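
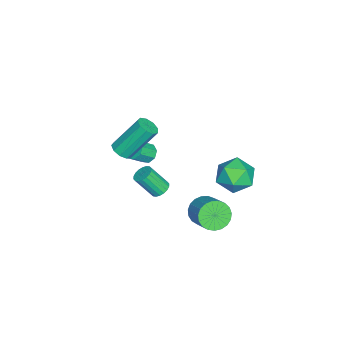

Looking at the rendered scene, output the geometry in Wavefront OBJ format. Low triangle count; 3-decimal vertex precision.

v 1.258 -1.02 0.377
v 1.82 -0.957 0.506
v 1.324 0.163 2.112
v 0.762 0.1 1.983
v 1.702 -0.664 0.266
v 1.206 0.456 1.872
v 1.377 -0.538 0.077
v 0.881 0.582 1.683
v 0.996 -0.637 0.029
v 0.5 0.483 1.635
v 0.737 -0.916 0.144
v 0.241 0.204 1.75
v 0.723 -1.243 0.367
v 0.227 -0.123 1.973
v 0.958 -1.466 0.596
v 0.462 -0.346 2.202
v 1.334 -1.48 0.722
v 0.838 -0.36 2.328
v 1.675 -1.279 0.686
v 1.179 -0.159 2.292
v -0.967 0.194 -4.388
v -0.56 -0.054 -4.62
v -0.406 -0.881 -3.463
v -0.813 -0.634 -3.232
v -0.455 0.124 -4.506
v -0.301 -0.703 -3.35
v -0.452 0.316 -4.369
v -0.298 -0.511 -3.213
v -0.551 0.484 -4.236
v -0.397 -0.343 -3.08
v -0.732 0.594 -4.133
v -0.578 -0.233 -2.977
v -0.96 0.625 -4.08
v -0.806 -0.202 -2.924
v -1.189 0.571 -4.089
v -1.035 -0.257 -2.933
v -1.374 0.441 -4.157
v -1.22 -0.386 -3
v -1.479 0.263 -4.27
v -1.325 -0.564 -3.114
v -1.482 0.071 -4.407
v -1.328 -0.756 -3.251
v -1.383 -0.097 -4.54
v -1.229 -0.924 -3.384
v -1.202 -0.207 -4.643
v -1.048 -1.034 -3.487
v -0.974 -0.238 -4.696
v -0.82 -1.065 -3.54
v -0.745 -0.183 -4.687
v -0.591 -1.011 -3.531
v -2.645 4.37 -3.367
v -1.812 4.156 -2.743
v -2.288 2.984 -4.317
v -1.455 2.77 -3.693
v -2.442 2.664 -3.317
v -2.663 3.521 -2.729
v -1.437 3.619 -4.331
v -1.658 4.476 -3.743
v -1.066 3.693 -3.339
v -1.687 3.102 -2.712
v -2.413 4.038 -4.348
v -3.034 3.447 -3.721
v 2.676 3.176 -1.759
v 3.228 2.989 -2.292
v 4.156 3.676 -1.574
v 3.604 3.864 -1.041
v 3.111 3.271 -2.412
v 4.039 3.959 -1.694
v 2.919 3.538 -2.418
v 3.847 4.225 -1.7
v 2.684 3.742 -2.311
v 3.613 4.429 -1.593
v 2.449 3.848 -2.108
v 3.377 4.535 -1.39
v 2.253 3.838 -1.845
v 3.181 4.525 -1.127
v 2.129 3.713 -1.567
v 3.057 4.401 -0.849
v 2.101 3.496 -1.322
v 3.029 4.184 -0.604
v 2.172 3.224 -1.153
v 3.1 3.911 -0.435
v 2.33 2.943 -1.088
v 3.258 3.63 -0.37
v 2.548 2.703 -1.14
v 3.476 3.39 -0.422
v 2.788 2.544 -1.299
v 3.716 3.232 -0.58
v 3.008 2.495 -1.537
v 3.937 3.182 -0.819
v 3.172 2.564 -1.813
v 4.1 3.251 -1.095
v 3.249 2.738 -2.081
v 4.177 3.426 -1.362
v -3.03 -0.947 -3.792
v -2.712 -1.15 -4.22
v -2.152 -1.716 -3.535
v -2.47 -1.513 -3.108
v -2.549 -0.783 -4.05
v -1.989 -1.349 -3.366
v -2.667 -0.512 -3.73
v -2.107 -1.077 -3.045
v -2.998 -0.496 -3.446
v -2.438 -1.061 -2.761
v -3.348 -0.744 -3.365
v -2.788 -1.31 -2.68
v -3.511 -1.111 -3.534
v -2.951 -1.677 -2.85
v -3.393 -1.383 -3.855
v -2.833 -1.948 -3.17
v -3.062 -1.399 -4.139
v -2.502 -1.964 -3.454
f 2 1 5
f 2 5 3
f 3 5 6
f 3 6 4
f 5 1 7
f 5 7 6
f 6 7 8
f 6 8 4
f 7 1 9
f 7 9 8
f 8 9 10
f 8 10 4
f 9 1 11
f 9 11 10
f 10 11 12
f 10 12 4
f 11 1 13
f 11 13 12
f 12 13 14
f 12 14 4
f 13 1 15
f 13 15 14
f 14 15 16
f 14 16 4
f 15 1 17
f 15 17 16
f 16 17 18
f 16 18 4
f 17 1 19
f 17 19 18
f 18 19 20
f 18 20 4
f 19 1 2
f 19 2 20
f 20 2 3
f 20 3 4
f 22 21 25
f 22 25 23
f 23 25 26
f 23 26 24
f 25 21 27
f 25 27 26
f 26 27 28
f 26 28 24
f 27 21 29
f 27 29 28
f 28 29 30
f 28 30 24
f 29 21 31
f 29 31 30
f 30 31 32
f 30 32 24
f 31 21 33
f 31 33 32
f 32 33 34
f 32 34 24
f 33 21 35
f 33 35 34
f 34 35 36
f 34 36 24
f 35 21 37
f 35 37 36
f 36 37 38
f 36 38 24
f 37 21 39
f 37 39 38
f 38 39 40
f 38 40 24
f 39 21 41
f 39 41 40
f 40 41 42
f 40 42 24
f 41 21 43
f 41 43 42
f 42 43 44
f 42 44 24
f 43 21 45
f 43 45 44
f 44 45 46
f 44 46 24
f 45 21 47
f 45 47 46
f 46 47 48
f 46 48 24
f 47 21 49
f 47 49 48
f 48 49 50
f 48 50 24
f 49 21 22
f 49 22 50
f 50 22 23
f 50 23 24
f 51 62 56
f 51 56 52
f 51 52 58
f 51 58 61
f 51 61 62
f 52 56 60
f 56 62 55
f 62 61 53
f 61 58 57
f 58 52 59
f 54 60 55
f 54 55 53
f 54 53 57
f 54 57 59
f 54 59 60
f 55 60 56
f 53 55 62
f 57 53 61
f 59 57 58
f 60 59 52
f 64 63 67
f 64 67 65
f 65 67 68
f 65 68 66
f 67 63 69
f 67 69 68
f 68 69 70
f 68 70 66
f 69 63 71
f 69 71 70
f 70 71 72
f 70 72 66
f 71 63 73
f 71 73 72
f 72 73 74
f 72 74 66
f 73 63 75
f 73 75 74
f 74 75 76
f 74 76 66
f 75 63 77
f 75 77 76
f 76 77 78
f 76 78 66
f 77 63 79
f 77 79 78
f 78 79 80
f 78 80 66
f 79 63 81
f 79 81 80
f 80 81 82
f 80 82 66
f 81 63 83
f 81 83 82
f 82 83 84
f 82 84 66
f 83 63 85
f 83 85 84
f 84 85 86
f 84 86 66
f 85 63 87
f 85 87 86
f 86 87 88
f 86 88 66
f 87 63 89
f 87 89 88
f 88 89 90
f 88 90 66
f 89 63 91
f 89 91 90
f 90 91 92
f 90 92 66
f 91 63 93
f 91 93 92
f 92 93 94
f 92 94 66
f 93 63 64
f 93 64 94
f 94 64 65
f 94 65 66
f 96 95 99
f 96 99 97
f 97 99 100
f 97 100 98
f 99 95 101
f 99 101 100
f 100 101 102
f 100 102 98
f 101 95 103
f 101 103 102
f 102 103 104
f 102 104 98
f 103 95 105
f 103 105 104
f 104 105 106
f 104 106 98
f 105 95 107
f 105 107 106
f 106 107 108
f 106 108 98
f 107 95 109
f 107 109 108
f 108 109 110
f 108 110 98
f 109 95 111
f 109 111 110
f 110 111 112
f 110 112 98
f 111 95 96
f 111 96 112
f 112 96 97
f 112 97 98



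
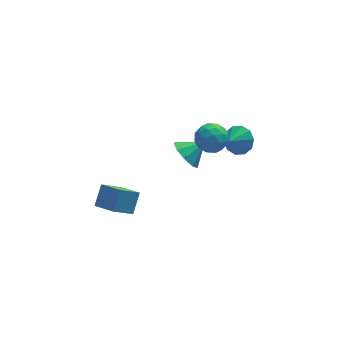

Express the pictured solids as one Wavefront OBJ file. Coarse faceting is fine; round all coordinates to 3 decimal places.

v 1.558 -1.233 2.715
v 2.472 -1.055 2.496
v 1.968 -2.605 3.304
v 2.882 -2.427 3.085
v 2.448 -1.925 3.776
v 2.195 -1.078 3.411
v 2.245 -2.582 2.389
v 1.992 -1.735 2.024
v 2.897 -1.889 2.294
v 3.023 -1.482 3.151
v 1.417 -2.178 2.649
v 1.543 -1.771 3.506
v 1.979 -1.024 2.553
v 2.461 -2.636 3.247
v 2.206 -2.342 3.652
v 2.743 -2.237 3.524
v 1.817 -1.037 3.092
v 2.354 -0.932 2.963
v 2.34 -1.444 3.715
v 2.086 -2.728 2.837
v 2.623 -2.623 2.708
v 1.697 -1.423 2.276
v 2.234 -1.318 2.148
v 2.1 -2.216 2.085
v 2.766 -1.409 2.306
v 3.007 -2.215 2.653
v 2.632 -2.307 2.243
v 2.483 -1.808 2.029
v 2.84 -1.17 2.81
v 3.081 -1.976 3.157
v 2.826 -1.682 3.562
v 2.677 -1.183 3.348
v 3.089 -1.66 2.692
v 1.359 -1.684 2.643
v 1.6 -2.49 2.99
v 1.763 -2.477 2.452
v 1.614 -1.978 2.238
v 1.433 -1.445 3.147
v 1.674 -2.251 3.494
v 1.957 -1.852 3.771
v 1.808 -1.353 3.557
v 1.351 -2 3.108
v 1.495 0.647 -1.054
v 2.074 0.503 -1.881
v 2.565 0.773 -0.326
v 1.938 1.183 -1.8
v 1.595 1.611 -1.369
v 1.205 1.589 -0.791
v 0.951 1.125 -0.336
v 0.951 0.438 -0.216
v 1.206 -0.152 -0.489
v 1.596 -0.368 -1.025
v 1.939 -0.109 -1.575
v -2.442 0.694 -5.052
v -3.616 0.27 -3.988
v -1.882 1.501 -4.112
v -3.056 1.078 -3.048
v -1.664 -0.358 -4.612
v -2.838 -0.781 -3.548
v -1.104 0.45 -3.672
v -2.278 0.026 -2.608
v 4.233 0.056 0.189
v 4.933 -0.4 0.572
v 3.547 -0.456 0.831
v 4.853 0.079 0.868
v 4.535 0.549 0.904
v 4.102 0.831 0.667
v 3.719 0.817 0.247
v 3.532 0.512 -0.195
v 3.612 0.033 -0.491
v 3.93 -0.437 -0.527
v 4.363 -0.719 -0.29
v 4.746 -0.705 0.13
f 1 38 17
f 38 12 41
f 17 41 6
f 38 41 17
f 1 17 13
f 17 6 18
f 13 18 2
f 17 18 13
f 1 13 22
f 13 2 23
f 22 23 8
f 13 23 22
f 1 22 34
f 22 8 37
f 34 37 11
f 22 37 34
f 1 34 38
f 34 11 42
f 38 42 12
f 34 42 38
f 2 18 29
f 18 6 32
f 29 32 10
f 18 32 29
f 6 41 19
f 41 12 40
f 19 40 5
f 41 40 19
f 12 42 39
f 42 11 35
f 39 35 3
f 42 35 39
f 11 37 36
f 37 8 24
f 36 24 7
f 37 24 36
f 8 23 28
f 23 2 25
f 28 25 9
f 23 25 28
f 4 30 16
f 30 10 31
f 16 31 5
f 30 31 16
f 4 16 14
f 16 5 15
f 14 15 3
f 16 15 14
f 4 14 21
f 14 3 20
f 21 20 7
f 14 20 21
f 4 21 26
f 21 7 27
f 26 27 9
f 21 27 26
f 4 26 30
f 26 9 33
f 30 33 10
f 26 33 30
f 5 31 19
f 31 10 32
f 19 32 6
f 31 32 19
f 3 15 39
f 15 5 40
f 39 40 12
f 15 40 39
f 7 20 36
f 20 3 35
f 36 35 11
f 20 35 36
f 9 27 28
f 27 7 24
f 28 24 8
f 27 24 28
f 10 33 29
f 33 9 25
f 29 25 2
f 33 25 29
f 44 43 46
f 44 46 45
f 46 43 47
f 46 47 45
f 47 43 48
f 47 48 45
f 48 43 49
f 48 49 45
f 49 43 50
f 49 50 45
f 50 43 51
f 50 51 45
f 51 43 52
f 51 52 45
f 52 43 53
f 52 53 45
f 53 43 44
f 53 44 45
f 55 57 54
f 58 55 54
f 54 57 56
f 56 58 54
f 55 61 57
f 59 55 58
f 59 61 55
f 57 61 56
f 60 58 56
f 56 61 60
f 60 59 58
f 61 59 60
f 63 62 65
f 63 65 64
f 65 62 66
f 65 66 64
f 66 62 67
f 66 67 64
f 67 62 68
f 67 68 64
f 68 62 69
f 68 69 64
f 69 62 70
f 69 70 64
f 70 62 71
f 70 71 64
f 71 62 72
f 71 72 64
f 72 62 73
f 72 73 64
f 73 62 63
f 73 63 64



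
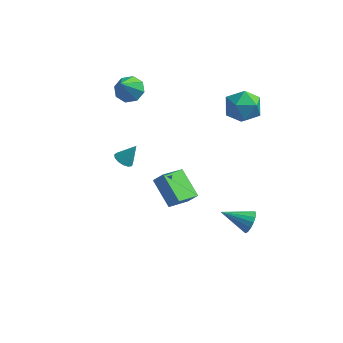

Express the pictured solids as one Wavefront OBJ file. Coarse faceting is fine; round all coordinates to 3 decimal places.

v -3.253 1.497 -2.787
v -2.711 1.321 -3.03
v -2.647 1.943 -1.753
v -2.766 1.649 -3.139
v -2.976 1.928 -3.136
v -3.274 2.07 -3.023
v -3.565 2.031 -2.835
v -3.758 1.822 -2.631
v -3.79 1.509 -2.478
v -3.652 1.193 -2.423
v -3.388 0.974 -2.483
v -3.08 0.92 -2.64
v -2.828 1.05 -2.844
v 2.736 3.8 2.95
v 3.347 3.553 2.012
v 2.913 2.047 3.528
v 3.524 1.8 2.59
v 3.964 2.485 3.397
v 3.855 3.568 3.039
v 2.405 2.032 2.501
v 2.296 3.115 2.143
v 3.143 2.46 1.735
v 4.106 2.74 2.288
v 2.154 2.86 3.252
v 3.117 3.14 3.805
v 1.351 -4.909 1.101
v 0.191 -3.876 1.991
v 1.985 -3.624 0.435
v 0.825 -2.591 1.325
v 1.875 -4.849 1.715
v 0.715 -3.816 2.605
v 2.509 -3.564 1.049
v 1.349 -2.531 1.939
v 4.571 -0.567 -3.963
v 4.87 -0.971 -3.433
v 2.989 -0.813 -3.257
v 4.877 -0.646 -3.304
v 4.814 -0.303 -3.327
v 4.695 -0.021 -3.495
v 4.548 0.136 -3.77
v 4.406 0.132 -4.089
v 4.303 -0.032 -4.38
v 4.26 -0.319 -4.574
v 4.289 -0.663 -4.629
v 4.383 -0.985 -4.531
v 4.52 -1.211 -4.303
v 4.668 -1.29 -3.997
v 4.795 -1.203 -3.683
v -3.189 2.539 2.699
v -2.578 2.023 2.358
v -3.291 1.401 4.241
v -2.32 2.508 2.733
v -2.571 3.012 3.089
v -3.184 3.239 3.216
v -3.8 3.056 3.04
v -4.058 2.571 2.664
v -3.806 2.067 2.309
v -3.194 1.84 2.182
f 2 1 4
f 2 4 3
f 4 1 5
f 4 5 3
f 5 1 6
f 5 6 3
f 6 1 7
f 6 7 3
f 7 1 8
f 7 8 3
f 8 1 9
f 8 9 3
f 9 1 10
f 9 10 3
f 10 1 11
f 10 11 3
f 11 1 12
f 11 12 3
f 12 1 13
f 12 13 3
f 13 1 2
f 13 2 3
f 14 25 19
f 14 19 15
f 14 15 21
f 14 21 24
f 14 24 25
f 15 19 23
f 19 25 18
f 25 24 16
f 24 21 20
f 21 15 22
f 17 23 18
f 17 18 16
f 17 16 20
f 17 20 22
f 17 22 23
f 18 23 19
f 16 18 25
f 20 16 24
f 22 20 21
f 23 22 15
f 27 29 26
f 30 27 26
f 26 29 28
f 28 30 26
f 27 33 29
f 31 27 30
f 31 33 27
f 29 33 28
f 32 30 28
f 28 33 32
f 32 31 30
f 33 31 32
f 35 34 37
f 35 37 36
f 37 34 38
f 37 38 36
f 38 34 39
f 38 39 36
f 39 34 40
f 39 40 36
f 40 34 41
f 40 41 36
f 41 34 42
f 41 42 36
f 42 34 43
f 42 43 36
f 43 34 44
f 43 44 36
f 44 34 45
f 44 45 36
f 45 34 46
f 45 46 36
f 46 34 47
f 46 47 36
f 47 34 48
f 47 48 36
f 48 34 35
f 48 35 36
f 50 49 52
f 50 52 51
f 52 49 53
f 52 53 51
f 53 49 54
f 53 54 51
f 54 49 55
f 54 55 51
f 55 49 56
f 55 56 51
f 56 49 57
f 56 57 51
f 57 49 58
f 57 58 51
f 58 49 50
f 58 50 51



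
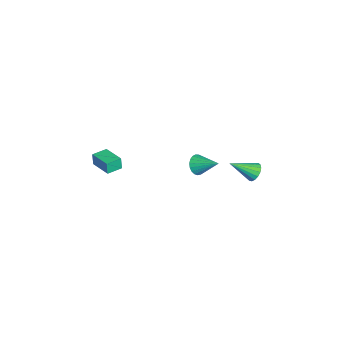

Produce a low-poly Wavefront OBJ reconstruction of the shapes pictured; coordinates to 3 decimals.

v 0.761 -4.61 2.792
v 0.675 -4.651 3.597
v 0.188 -3.803 2.772
v 0.102 -3.844 3.576
v 1.958 -3.756 2.964
v 1.872 -3.797 3.768
v 1.385 -2.949 2.943
v 1.299 -2.99 3.748
v 0.802 1.416 2.662
v 1.123 0.94 3.096
v 1.538 2.604 3.418
v 1.319 0.961 2.871
v 1.426 1.061 2.61
v 1.425 1.223 2.358
v 1.316 1.417 2.158
v 1.119 1.612 2.045
v 0.866 1.772 2.039
v 0.602 1.871 2.141
v 0.373 1.891 2.332
v 0.218 1.829 2.581
v 0.164 1.696 2.843
v 0.22 1.514 3.074
v 0.377 1.315 3.234
v 0.607 1.133 3.295
v 0.871 1.001 3.246
v 2.411 4.621 3.377
v 2.948 4.448 3.035
v 2.549 3.179 4.323
v 3.063 4.617 3.275
v 3.029 4.787 3.539
v 2.853 4.919 3.766
v 2.576 4.982 3.904
v 2.261 4.963 3.921
v 1.981 4.866 3.814
v 1.799 4.712 3.606
v 1.757 4.538 3.346
v 1.865 4.383 3.093
v 2.098 4.282 2.905
v 2.403 4.259 2.826
v 2.709 4.319 2.872
f 2 4 1
f 5 2 1
f 1 4 3
f 3 5 1
f 2 8 4
f 6 2 5
f 6 8 2
f 4 8 3
f 7 5 3
f 3 8 7
f 7 6 5
f 8 6 7
f 10 9 12
f 10 12 11
f 12 9 13
f 12 13 11
f 13 9 14
f 13 14 11
f 14 9 15
f 14 15 11
f 15 9 16
f 15 16 11
f 16 9 17
f 16 17 11
f 17 9 18
f 17 18 11
f 18 9 19
f 18 19 11
f 19 9 20
f 19 20 11
f 20 9 21
f 20 21 11
f 21 9 22
f 21 22 11
f 22 9 23
f 22 23 11
f 23 9 24
f 23 24 11
f 24 9 25
f 24 25 11
f 25 9 10
f 25 10 11
f 27 26 29
f 27 29 28
f 29 26 30
f 29 30 28
f 30 26 31
f 30 31 28
f 31 26 32
f 31 32 28
f 32 26 33
f 32 33 28
f 33 26 34
f 33 34 28
f 34 26 35
f 34 35 28
f 35 26 36
f 35 36 28
f 36 26 37
f 36 37 28
f 37 26 38
f 37 38 28
f 38 26 39
f 38 39 28
f 39 26 40
f 39 40 28
f 40 26 27
f 40 27 28



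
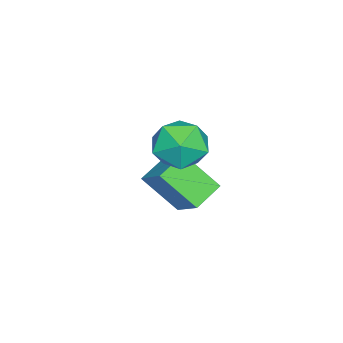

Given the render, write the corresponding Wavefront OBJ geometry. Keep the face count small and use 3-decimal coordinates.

v -1.354 2.855 -3.886
v -1.338 1.566 -2.616
v -2.404 3.298 -3.425
v -2.389 2.009 -2.154
v -0.511 3.831 -2.906
v -0.496 2.542 -1.635
v -1.562 4.274 -2.444
v -1.546 2.985 -1.174
v 0.096 4.053 -0.198
v 0.477 4.541 0.691
v 0.083 2.519 0.649
v 0.464 3.007 1.538
v -0.544 3.21 1.198
v -0.536 4.158 0.675
v 1.096 2.902 0.665
v 1.104 3.85 0.142
v 1.095 3.829 1.225
v 0.081 4.02 1.554
v 0.479 3.04 -0.214
v -0.535 3.231 0.115
f 2 4 1
f 5 2 1
f 1 4 3
f 3 5 1
f 2 8 4
f 6 2 5
f 6 8 2
f 4 8 3
f 7 5 3
f 3 8 7
f 7 6 5
f 8 6 7
f 9 20 14
f 9 14 10
f 9 10 16
f 9 16 19
f 9 19 20
f 10 14 18
f 14 20 13
f 20 19 11
f 19 16 15
f 16 10 17
f 12 18 13
f 12 13 11
f 12 11 15
f 12 15 17
f 12 17 18
f 13 18 14
f 11 13 20
f 15 11 19
f 17 15 16
f 18 17 10



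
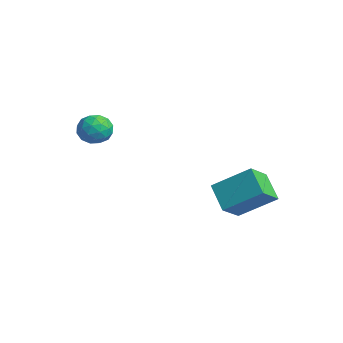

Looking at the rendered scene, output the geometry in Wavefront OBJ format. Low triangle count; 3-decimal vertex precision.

v 2.522 3.708 -3.882
v 3.363 5.093 -2.797
v 3.656 3.751 -4.816
v 4.497 5.136 -3.732
v 3.163 2.744 -3.148
v 4.004 4.129 -2.064
v 4.297 2.787 -4.083
v 5.138 4.172 -2.998
v -0.981 -0.196 -0.452
v -0.331 -0.713 -0.465
v -1.549 -0.887 -1.455
v -0.899 -1.404 -1.468
v -1.423 -1.41 -0.823
v -1.071 -0.984 -0.203
v -0.809 -0.616 -1.717
v -0.457 -0.19 -1.097
v -0.224 -0.973 -1.246
v -0.604 -1.464 -0.694
v -1.276 -0.136 -1.226
v -1.656 -0.627 -0.674
v -0.606 -0.394 -0.37
v -1.274 -1.206 -1.55
v -1.582 -1.21 -1.171
v -1.2 -1.513 -1.178
v -1.041 -0.553 -0.216
v -0.659 -0.857 -0.224
v -1.301 -1.267 -0.435
v -1.221 -0.743 -1.696
v -0.839 -1.047 -1.704
v -0.68 -0.087 -0.742
v -0.298 -0.39 -0.749
v -0.579 -0.333 -1.485
v -0.161 -0.851 -0.837
v -0.495 -1.257 -1.427
v -0.442 -0.794 -1.573
v -0.236 -0.543 -1.209
v -0.384 -1.139 -0.512
v -0.719 -1.545 -1.102
v -1.026 -1.549 -0.723
v -0.82 -1.298 -0.359
v -0.322 -1.292 -0.972
v -1.161 -0.055 -0.818
v -1.496 -0.461 -1.408
v -1.06 -0.302 -1.561
v -0.854 -0.051 -1.197
v -1.385 -0.343 -0.493
v -1.719 -0.749 -1.083
v -1.644 -1.057 -0.711
v -1.438 -0.806 -0.347
v -1.558 -0.308 -0.948
f 2 4 1
f 5 2 1
f 1 4 3
f 3 5 1
f 2 8 4
f 6 2 5
f 6 8 2
f 4 8 3
f 7 5 3
f 3 8 7
f 7 6 5
f 8 6 7
f 9 46 25
f 46 20 49
f 25 49 14
f 46 49 25
f 9 25 21
f 25 14 26
f 21 26 10
f 25 26 21
f 9 21 30
f 21 10 31
f 30 31 16
f 21 31 30
f 9 30 42
f 30 16 45
f 42 45 19
f 30 45 42
f 9 42 46
f 42 19 50
f 46 50 20
f 42 50 46
f 10 26 37
f 26 14 40
f 37 40 18
f 26 40 37
f 14 49 27
f 49 20 48
f 27 48 13
f 49 48 27
f 20 50 47
f 50 19 43
f 47 43 11
f 50 43 47
f 19 45 44
f 45 16 32
f 44 32 15
f 45 32 44
f 16 31 36
f 31 10 33
f 36 33 17
f 31 33 36
f 12 38 24
f 38 18 39
f 24 39 13
f 38 39 24
f 12 24 22
f 24 13 23
f 22 23 11
f 24 23 22
f 12 22 29
f 22 11 28
f 29 28 15
f 22 28 29
f 12 29 34
f 29 15 35
f 34 35 17
f 29 35 34
f 12 34 38
f 34 17 41
f 38 41 18
f 34 41 38
f 13 39 27
f 39 18 40
f 27 40 14
f 39 40 27
f 11 23 47
f 23 13 48
f 47 48 20
f 23 48 47
f 15 28 44
f 28 11 43
f 44 43 19
f 28 43 44
f 17 35 36
f 35 15 32
f 36 32 16
f 35 32 36
f 18 41 37
f 41 17 33
f 37 33 10
f 41 33 37



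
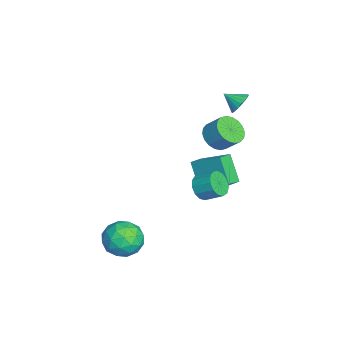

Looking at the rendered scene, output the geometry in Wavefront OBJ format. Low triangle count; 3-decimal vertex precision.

v 2.406 -1.657 -4.847
v 2.968 -0.873 -4.1
v 2.692 -3.107 -3.54
v 3.254 -2.323 -2.793
v 2.054 -2.225 -2.99
v 1.877 -1.328 -3.798
v 3.783 -2.652 -3.842
v 3.606 -1.755 -4.65
v 3.818 -1.488 -3.479
v 2.75 -1.224 -2.952
v 2.91 -2.756 -4.688
v 1.842 -2.492 -4.161
v 2.662 -1.137 -4.588
v 2.998 -2.843 -3.052
v 2.293 -2.785 -3.168
v 2.623 -2.324 -2.729
v 2.021 -1.405 -4.411
v 2.351 -0.944 -3.972
v 1.814 -1.739 -3.319
v 3.309 -3.036 -3.668
v 3.639 -2.575 -3.229
v 3.037 -1.656 -4.911
v 3.367 -1.195 -4.472
v 3.846 -2.241 -4.321
v 3.492 -1.038 -3.784
v 3.66 -1.891 -3.016
v 3.971 -2.084 -3.633
v 3.867 -1.557 -4.107
v 2.864 -0.883 -3.475
v 3.032 -1.736 -2.706
v 2.327 -1.678 -2.822
v 2.223 -1.151 -3.297
v 3.364 -1.245 -3.11
v 2.628 -2.244 -4.934
v 2.796 -3.097 -4.165
v 3.437 -2.829 -4.343
v 3.333 -2.302 -4.818
v 2 -2.089 -4.624
v 2.168 -2.942 -3.856
v 1.793 -2.423 -3.533
v 1.689 -1.896 -4.007
v 2.296 -2.735 -4.53
v -1.112 2.905 1.559
v -0.382 3.155 1.004
v 0.041 3.925 1.906
v -0.688 3.675 2.461
v -0.679 3.437 0.901
v -0.256 4.208 1.804
v -1.062 3.615 0.929
v -0.639 4.385 1.832
v -1.455 3.651 1.082
v -1.032 4.422 1.985
v -1.779 3.54 1.329
v -1.356 4.311 2.232
v -1.972 3.303 1.622
v -1.549 4.074 2.524
v -1.994 2.987 1.902
v -1.571 3.758 2.804
v -1.841 2.655 2.114
v -1.418 3.425 3.016
v -1.544 2.372 2.216
v -1.121 3.143 3.119
v -1.161 2.195 2.188
v -0.738 2.965 3.091
v -0.768 2.158 2.035
v -0.345 2.929 2.938
v -0.444 2.269 1.788
v -0.021 3.04 2.691
v -0.251 2.506 1.496
v 0.172 3.277 2.398
v -0.229 2.822 1.216
v 0.194 3.593 2.118
v -2.514 4.191 3.233
v -2.072 4.425 3.805
v -2.806 3.289 3.827
v -2.348 4.561 3.876
v -2.653 4.633 3.835
v -2.934 4.629 3.691
v -3.142 4.549 3.467
v -3.242 4.408 3.202
v -3.215 4.228 2.943
v -3.068 4.043 2.734
v -2.824 3.883 2.611
v -2.527 3.777 2.596
v -2.228 3.742 2.691
v -1.978 3.785 2.879
v -1.82 3.898 3.129
v -1.783 4.062 3.396
v -1.872 4.249 3.636
v -0.699 2.124 -2.352
v 0.078 1.788 -2.277
v 0.436 2.76 -1.633
v -0.341 3.096 -1.708
v 0.083 2.051 -2.677
v 0.441 3.023 -2.033
v -0.161 2.338 -2.974
v 0.198 3.31 -2.33
v -0.575 2.556 -3.073
v -0.217 3.528 -2.429
v -1.029 2.638 -2.944
v -0.671 3.61 -2.299
v -1.378 2.556 -2.626
v -1.02 3.528 -1.982
v -1.512 2.337 -2.222
v -1.153 3.309 -1.577
v -1.387 2.05 -1.859
v -1.029 3.022 -1.214
v -1.044 1.787 -1.652
v -0.686 2.759 -1.008
v -0.592 1.631 -1.668
v -0.234 2.603 -1.024
v -0.173 1.631 -1.901
v 0.185 2.603 -1.257
v -5.047 2.085 -3.27
v -4.235 1.515 -2.958
v -4.281 3.726 -2.267
v -3.468 3.156 -1.956
v -4.072 2.604 -4.864
v -3.259 2.034 -4.553
v -3.305 4.245 -3.862
v -2.493 3.675 -3.55
f 1 38 17
f 38 12 41
f 17 41 6
f 38 41 17
f 1 17 13
f 17 6 18
f 13 18 2
f 17 18 13
f 1 13 22
f 13 2 23
f 22 23 8
f 13 23 22
f 1 22 34
f 22 8 37
f 34 37 11
f 22 37 34
f 1 34 38
f 34 11 42
f 38 42 12
f 34 42 38
f 2 18 29
f 18 6 32
f 29 32 10
f 18 32 29
f 6 41 19
f 41 12 40
f 19 40 5
f 41 40 19
f 12 42 39
f 42 11 35
f 39 35 3
f 42 35 39
f 11 37 36
f 37 8 24
f 36 24 7
f 37 24 36
f 8 23 28
f 23 2 25
f 28 25 9
f 23 25 28
f 4 30 16
f 30 10 31
f 16 31 5
f 30 31 16
f 4 16 14
f 16 5 15
f 14 15 3
f 16 15 14
f 4 14 21
f 14 3 20
f 21 20 7
f 14 20 21
f 4 21 26
f 21 7 27
f 26 27 9
f 21 27 26
f 4 26 30
f 26 9 33
f 30 33 10
f 26 33 30
f 5 31 19
f 31 10 32
f 19 32 6
f 31 32 19
f 3 15 39
f 15 5 40
f 39 40 12
f 15 40 39
f 7 20 36
f 20 3 35
f 36 35 11
f 20 35 36
f 9 27 28
f 27 7 24
f 28 24 8
f 27 24 28
f 10 33 29
f 33 9 25
f 29 25 2
f 33 25 29
f 44 43 47
f 44 47 45
f 45 47 48
f 45 48 46
f 47 43 49
f 47 49 48
f 48 49 50
f 48 50 46
f 49 43 51
f 49 51 50
f 50 51 52
f 50 52 46
f 51 43 53
f 51 53 52
f 52 53 54
f 52 54 46
f 53 43 55
f 53 55 54
f 54 55 56
f 54 56 46
f 55 43 57
f 55 57 56
f 56 57 58
f 56 58 46
f 57 43 59
f 57 59 58
f 58 59 60
f 58 60 46
f 59 43 61
f 59 61 60
f 60 61 62
f 60 62 46
f 61 43 63
f 61 63 62
f 62 63 64
f 62 64 46
f 63 43 65
f 63 65 64
f 64 65 66
f 64 66 46
f 65 43 67
f 65 67 66
f 66 67 68
f 66 68 46
f 67 43 69
f 67 69 68
f 68 69 70
f 68 70 46
f 69 43 71
f 69 71 70
f 70 71 72
f 70 72 46
f 71 43 44
f 71 44 72
f 72 44 45
f 72 45 46
f 74 73 76
f 74 76 75
f 76 73 77
f 76 77 75
f 77 73 78
f 77 78 75
f 78 73 79
f 78 79 75
f 79 73 80
f 79 80 75
f 80 73 81
f 80 81 75
f 81 73 82
f 81 82 75
f 82 73 83
f 82 83 75
f 83 73 84
f 83 84 75
f 84 73 85
f 84 85 75
f 85 73 86
f 85 86 75
f 86 73 87
f 86 87 75
f 87 73 88
f 87 88 75
f 88 73 89
f 88 89 75
f 89 73 74
f 89 74 75
f 91 90 94
f 91 94 92
f 92 94 95
f 92 95 93
f 94 90 96
f 94 96 95
f 95 96 97
f 95 97 93
f 96 90 98
f 96 98 97
f 97 98 99
f 97 99 93
f 98 90 100
f 98 100 99
f 99 100 101
f 99 101 93
f 100 90 102
f 100 102 101
f 101 102 103
f 101 103 93
f 102 90 104
f 102 104 103
f 103 104 105
f 103 105 93
f 104 90 106
f 104 106 105
f 105 106 107
f 105 107 93
f 106 90 108
f 106 108 107
f 107 108 109
f 107 109 93
f 108 90 110
f 108 110 109
f 109 110 111
f 109 111 93
f 110 90 112
f 110 112 111
f 111 112 113
f 111 113 93
f 112 90 91
f 112 91 113
f 113 91 92
f 113 92 93
f 115 117 114
f 118 115 114
f 114 117 116
f 116 118 114
f 115 121 117
f 119 115 118
f 119 121 115
f 117 121 116
f 120 118 116
f 116 121 120
f 120 119 118
f 121 119 120



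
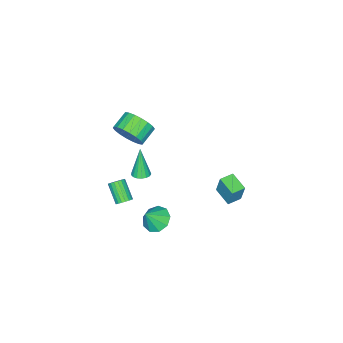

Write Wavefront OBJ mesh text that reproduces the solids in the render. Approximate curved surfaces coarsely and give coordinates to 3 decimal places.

v 2.322 0.292 -0.006
v 2.896 0.415 0.119
v 1.958 -0.032 1.986
v 2.765 0.67 0.137
v 2.533 0.839 0.122
v 2.253 0.882 0.077
v 1.988 0.79 0.014
v 1.8 0.583 -0.054
v 1.732 0.31 -0.111
v 1.799 0.033 -0.143
v 1.985 -0.185 -0.145
v 2.249 -0.294 -0.114
v 2.53 -0.269 -0.059
v 2.763 -0.115 0.009
v 2.895 0.132 0.073
v 3.221 -0.32 -2.444
v 3.455 -0.037 -2.048
v 2.934 -1.017 -1.04
v 2.699 -1.3 -1.436
v 3.237 0.063 -2.064
v 2.716 -0.917 -1.055
v 3.016 0.087 -2.155
v 2.495 -0.893 -1.146
v 2.835 0.031 -2.303
v 2.314 -0.95 -1.294
v 2.731 -0.095 -2.479
v 2.21 -1.075 -1.47
v 2.723 -0.265 -2.648
v 2.202 -1.246 -1.64
v 2.815 -0.447 -2.777
v 2.294 -1.427 -1.769
v 2.986 -0.603 -2.84
v 2.465 -1.583 -1.832
v 3.204 -0.703 -2.825
v 2.683 -1.683 -1.816
v 3.425 -0.727 -2.734
v 2.904 -1.707 -1.725
v 3.606 -0.67 -2.586
v 3.085 -1.651 -1.577
v 3.71 -0.545 -2.41
v 3.189 -1.525 -1.401
v 3.718 -0.374 -2.24
v 3.197 -1.355 -1.232
v 3.626 -0.193 -2.111
v 3.105 -1.173 -1.103
v -2.495 3.368 -3.281
v -2.342 3.745 -1.816
v -2.047 4.569 -3.637
v -1.894 4.946 -2.172
v -1.606 3.034 -3.288
v -1.453 3.411 -1.823
v -1.158 4.235 -3.644
v -1.005 4.612 -2.179
v 2.008 1.154 -4.389
v 2.626 1.834 -4.7
v 2.812 0.926 -3.291
v 2.167 2.108 -4.307
v 1.633 1.935 -3.953
v 1.275 1.397 -3.802
v 1.26 0.745 -3.927
v 1.595 0.285 -4.268
v 2.123 0.232 -4.665
v 2.598 0.61 -4.934
v 2.797 1.243 -4.947
v 2.59 -0.428 3.583
v 2.999 -0.893 4.456
v 1.879 -0.877 4.989
v 1.47 -0.412 4.117
v 3.05 -0.428 4.55
v 1.93 -0.412 5.083
v 3.01 0.036 4.451
v 1.89 0.052 4.984
v 2.886 0.408 4.181
v 1.767 0.424 4.714
v 2.704 0.615 3.793
v 1.585 0.631 4.326
v 2.5 0.615 3.363
v 1.38 0.631 3.896
v 2.313 0.409 2.977
v 1.193 0.425 3.51
v 2.181 0.037 2.711
v 1.061 0.053 3.244
v 2.13 -0.428 2.617
v 1.01 -0.412 3.15
v 2.17 -0.892 2.716
v 1.05 -0.876 3.249
v 2.293 -1.264 2.986
v 1.174 -1.248 3.519
v 2.475 -1.471 3.374
v 1.356 -1.455 3.907
v 2.68 -1.471 3.804
v 1.56 -1.455 4.337
v 2.867 -1.265 4.19
v 1.747 -1.249 4.723
f 2 1 4
f 2 4 3
f 4 1 5
f 4 5 3
f 5 1 6
f 5 6 3
f 6 1 7
f 6 7 3
f 7 1 8
f 7 8 3
f 8 1 9
f 8 9 3
f 9 1 10
f 9 10 3
f 10 1 11
f 10 11 3
f 11 1 12
f 11 12 3
f 12 1 13
f 12 13 3
f 13 1 14
f 13 14 3
f 14 1 15
f 14 15 3
f 15 1 2
f 15 2 3
f 17 16 20
f 17 20 18
f 18 20 21
f 18 21 19
f 20 16 22
f 20 22 21
f 21 22 23
f 21 23 19
f 22 16 24
f 22 24 23
f 23 24 25
f 23 25 19
f 24 16 26
f 24 26 25
f 25 26 27
f 25 27 19
f 26 16 28
f 26 28 27
f 27 28 29
f 27 29 19
f 28 16 30
f 28 30 29
f 29 30 31
f 29 31 19
f 30 16 32
f 30 32 31
f 31 32 33
f 31 33 19
f 32 16 34
f 32 34 33
f 33 34 35
f 33 35 19
f 34 16 36
f 34 36 35
f 35 36 37
f 35 37 19
f 36 16 38
f 36 38 37
f 37 38 39
f 37 39 19
f 38 16 40
f 38 40 39
f 39 40 41
f 39 41 19
f 40 16 42
f 40 42 41
f 41 42 43
f 41 43 19
f 42 16 44
f 42 44 43
f 43 44 45
f 43 45 19
f 44 16 17
f 44 17 45
f 45 17 18
f 45 18 19
f 47 49 46
f 50 47 46
f 46 49 48
f 48 50 46
f 47 53 49
f 51 47 50
f 51 53 47
f 49 53 48
f 52 50 48
f 48 53 52
f 52 51 50
f 53 51 52
f 55 54 57
f 55 57 56
f 57 54 58
f 57 58 56
f 58 54 59
f 58 59 56
f 59 54 60
f 59 60 56
f 60 54 61
f 60 61 56
f 61 54 62
f 61 62 56
f 62 54 63
f 62 63 56
f 63 54 64
f 63 64 56
f 64 54 55
f 64 55 56
f 66 65 69
f 66 69 67
f 67 69 70
f 67 70 68
f 69 65 71
f 69 71 70
f 70 71 72
f 70 72 68
f 71 65 73
f 71 73 72
f 72 73 74
f 72 74 68
f 73 65 75
f 73 75 74
f 74 75 76
f 74 76 68
f 75 65 77
f 75 77 76
f 76 77 78
f 76 78 68
f 77 65 79
f 77 79 78
f 78 79 80
f 78 80 68
f 79 65 81
f 79 81 80
f 80 81 82
f 80 82 68
f 81 65 83
f 81 83 82
f 82 83 84
f 82 84 68
f 83 65 85
f 83 85 84
f 84 85 86
f 84 86 68
f 85 65 87
f 85 87 86
f 86 87 88
f 86 88 68
f 87 65 89
f 87 89 88
f 88 89 90
f 88 90 68
f 89 65 91
f 89 91 90
f 90 91 92
f 90 92 68
f 91 65 93
f 91 93 92
f 92 93 94
f 92 94 68
f 93 65 66
f 93 66 94
f 94 66 67
f 94 67 68



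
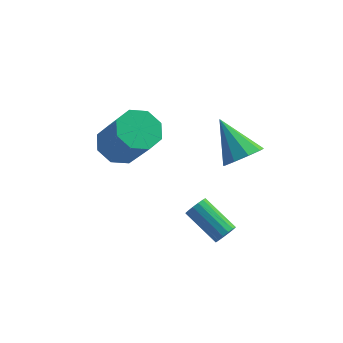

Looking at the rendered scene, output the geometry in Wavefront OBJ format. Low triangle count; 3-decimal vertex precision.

v 3.511 -0.844 -0.398
v 4.261 -0.432 -0.121
v 2.449 0.204 0.918
v 4.005 -0.115 -0.581
v 3.517 -0.138 -0.956
v 3.026 -0.492 -1.07
v 2.762 -1.011 -0.869
v 2.849 -1.452 -0.448
v 3.245 -1.608 -0.004
v 3.766 -1.407 0.256
v 4.167 -0.943 0.21
v 3.201 -3.788 -2.479
v 3.475 -3.817 -2.038
v 2.214 -3.002 -1.2
v 1.939 -2.972 -1.641
v 3.55 -3.585 -2.152
v 2.289 -2.769 -1.313
v 3.531 -3.407 -2.353
v 2.27 -2.591 -1.514
v 3.424 -3.331 -2.588
v 2.163 -2.515 -1.749
v 3.257 -3.377 -2.794
v 1.996 -2.562 -1.955
v 3.075 -3.534 -2.915
v 1.814 -2.718 -2.077
v 2.926 -3.758 -2.92
v 1.665 -2.943 -2.082
v 2.851 -3.991 -2.807
v 1.59 -3.175 -1.968
v 2.87 -4.169 -2.606
v 1.609 -3.353 -1.767
v 2.977 -4.245 -2.371
v 1.716 -3.429 -1.532
v 3.144 -4.198 -2.165
v 1.883 -3.383 -1.326
v 3.326 -4.042 -2.043
v 2.065 -3.226 -1.205
v -1.277 -1.15 0.117
v -0.53 -0.521 0.035
v 0.404 -1.4 1.822
v -0.343 -2.03 1.903
v -1.088 -0.252 0.459
v -0.153 -1.131 2.246
v -1.756 -0.509 0.682
v -0.821 -1.388 2.469
v -2.144 -1.142 0.574
v -1.209 -2.021 2.361
v -2.024 -1.78 0.198
v -1.09 -2.659 1.985
v -1.467 -2.049 -0.226
v -0.532 -2.928 1.561
v -0.799 -1.792 -0.449
v 0.136 -2.671 1.338
v -0.411 -1.159 -0.341
v 0.524 -2.038 1.446
f 2 1 4
f 2 4 3
f 4 1 5
f 4 5 3
f 5 1 6
f 5 6 3
f 6 1 7
f 6 7 3
f 7 1 8
f 7 8 3
f 8 1 9
f 8 9 3
f 9 1 10
f 9 10 3
f 10 1 11
f 10 11 3
f 11 1 2
f 11 2 3
f 13 12 16
f 13 16 14
f 14 16 17
f 14 17 15
f 16 12 18
f 16 18 17
f 17 18 19
f 17 19 15
f 18 12 20
f 18 20 19
f 19 20 21
f 19 21 15
f 20 12 22
f 20 22 21
f 21 22 23
f 21 23 15
f 22 12 24
f 22 24 23
f 23 24 25
f 23 25 15
f 24 12 26
f 24 26 25
f 25 26 27
f 25 27 15
f 26 12 28
f 26 28 27
f 27 28 29
f 27 29 15
f 28 12 30
f 28 30 29
f 29 30 31
f 29 31 15
f 30 12 32
f 30 32 31
f 31 32 33
f 31 33 15
f 32 12 34
f 32 34 33
f 33 34 35
f 33 35 15
f 34 12 36
f 34 36 35
f 35 36 37
f 35 37 15
f 36 12 13
f 36 13 37
f 37 13 14
f 37 14 15
f 39 38 42
f 39 42 40
f 40 42 43
f 40 43 41
f 42 38 44
f 42 44 43
f 43 44 45
f 43 45 41
f 44 38 46
f 44 46 45
f 45 46 47
f 45 47 41
f 46 38 48
f 46 48 47
f 47 48 49
f 47 49 41
f 48 38 50
f 48 50 49
f 49 50 51
f 49 51 41
f 50 38 52
f 50 52 51
f 51 52 53
f 51 53 41
f 52 38 54
f 52 54 53
f 53 54 55
f 53 55 41
f 54 38 39
f 54 39 55
f 55 39 40
f 55 40 41



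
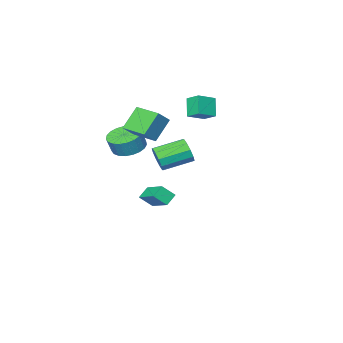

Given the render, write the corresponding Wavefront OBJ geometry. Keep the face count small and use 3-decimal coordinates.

v -3.315 -2.147 3.621
v -3.486 -1.255 4.107
v -2.862 -1.473 2.543
v -3.033 -0.581 3.028
v -2.147 -2.179 4.092
v -2.318 -1.287 4.577
v -1.694 -1.505 3.013
v -1.865 -0.613 3.499
v 1.912 -1.495 2.481
v 0.831 -1.709 3.762
v 1.556 0.116 2.449
v 0.475 -0.098 3.731
v 2.805 -1.282 3.269
v 1.724 -1.496 4.551
v 2.449 0.329 3.238
v 1.368 0.115 4.519
v 1.242 -3.013 0.801
v 2.094 -3.531 0.505
v 2.49 -3.484 1.562
v 1.638 -2.967 1.859
v 2.212 -3.12 0.443
v 2.608 -3.073 1.5
v 2.163 -2.69 0.442
v 2.559 -2.644 1.499
v 1.954 -2.316 0.504
v 2.35 -2.27 1.561
v 1.622 -2.063 0.617
v 2.019 -2.017 1.674
v 1.225 -1.974 0.762
v 1.621 -1.928 1.819
v 0.83 -2.065 0.914
v 1.226 -2.018 1.971
v 0.507 -2.32 1.046
v 0.903 -2.273 2.104
v 0.31 -2.694 1.136
v 0.707 -2.648 2.194
v 0.275 -3.124 1.168
v 0.671 -3.078 2.226
v 0.407 -3.535 1.137
v 0.803 -3.488 2.194
v 0.683 -3.855 1.048
v 1.079 -3.809 2.105
v 1.056 -4.03 0.916
v 1.452 -3.984 1.973
v 1.461 -4.029 0.764
v 1.857 -3.983 1.821
v 1.828 -3.853 0.619
v 2.224 -3.806 1.676
v -1.497 -3.867 -4.244
v -0.839 -4.286 -3.526
v -1.288 -2.071 -3.389
v -0.63 -2.49 -2.671
v -0.79 -3.69 -4.789
v -0.132 -4.109 -4.071
v -0.581 -1.894 -3.934
v 0.077 -2.313 -3.216
v 3.014 2.4 2.269
v 3.356 2.706 2.96
v 1.749 3.325 3.483
v 1.406 3.02 2.791
v 3.379 3.069 2.599
v 1.771 3.688 3.121
v 3.262 3.176 2.111
v 1.654 3.796 2.634
v 3.05 2.988 1.684
v 1.443 3.607 2.206
v 2.824 2.575 1.48
v 1.217 3.194 2.002
v 2.671 2.095 1.577
v 1.064 2.714 2.1
v 2.649 1.732 1.939
v 1.041 2.351 2.461
v 2.766 1.624 2.426
v 1.158 2.244 2.949
v 2.977 1.813 2.854
v 1.37 2.432 3.376
v 3.203 2.226 3.058
v 1.596 2.845 3.58
f 2 4 1
f 5 2 1
f 1 4 3
f 3 5 1
f 2 8 4
f 6 2 5
f 6 8 2
f 4 8 3
f 7 5 3
f 3 8 7
f 7 6 5
f 8 6 7
f 10 12 9
f 13 10 9
f 9 12 11
f 11 13 9
f 10 16 12
f 14 10 13
f 14 16 10
f 12 16 11
f 15 13 11
f 11 16 15
f 15 14 13
f 16 14 15
f 18 17 21
f 18 21 19
f 19 21 22
f 19 22 20
f 21 17 23
f 21 23 22
f 22 23 24
f 22 24 20
f 23 17 25
f 23 25 24
f 24 25 26
f 24 26 20
f 25 17 27
f 25 27 26
f 26 27 28
f 26 28 20
f 27 17 29
f 27 29 28
f 28 29 30
f 28 30 20
f 29 17 31
f 29 31 30
f 30 31 32
f 30 32 20
f 31 17 33
f 31 33 32
f 32 33 34
f 32 34 20
f 33 17 35
f 33 35 34
f 34 35 36
f 34 36 20
f 35 17 37
f 35 37 36
f 36 37 38
f 36 38 20
f 37 17 39
f 37 39 38
f 38 39 40
f 38 40 20
f 39 17 41
f 39 41 40
f 40 41 42
f 40 42 20
f 41 17 43
f 41 43 42
f 42 43 44
f 42 44 20
f 43 17 45
f 43 45 44
f 44 45 46
f 44 46 20
f 45 17 47
f 45 47 46
f 46 47 48
f 46 48 20
f 47 17 18
f 47 18 48
f 48 18 19
f 48 19 20
f 50 52 49
f 53 50 49
f 49 52 51
f 51 53 49
f 50 56 52
f 54 50 53
f 54 56 50
f 52 56 51
f 55 53 51
f 51 56 55
f 55 54 53
f 56 54 55
f 58 57 61
f 58 61 59
f 59 61 62
f 59 62 60
f 61 57 63
f 61 63 62
f 62 63 64
f 62 64 60
f 63 57 65
f 63 65 64
f 64 65 66
f 64 66 60
f 65 57 67
f 65 67 66
f 66 67 68
f 66 68 60
f 67 57 69
f 67 69 68
f 68 69 70
f 68 70 60
f 69 57 71
f 69 71 70
f 70 71 72
f 70 72 60
f 71 57 73
f 71 73 72
f 72 73 74
f 72 74 60
f 73 57 75
f 73 75 74
f 74 75 76
f 74 76 60
f 75 57 77
f 75 77 76
f 76 77 78
f 76 78 60
f 77 57 58
f 77 58 78
f 78 58 59
f 78 59 60



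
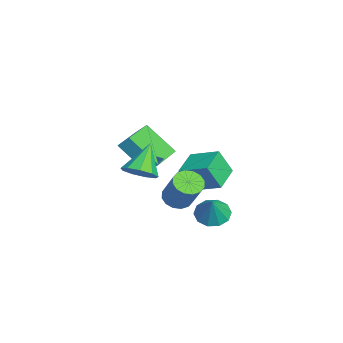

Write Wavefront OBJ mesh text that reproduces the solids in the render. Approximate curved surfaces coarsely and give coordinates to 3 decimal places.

v -0.465 1.583 -1.323
v -0.42 0.921 0.022
v -1.796 2.223 -0.964
v -1.751 1.561 0.382
v 0.311 2.859 -0.722
v 0.356 2.197 0.624
v -1.02 3.499 -0.362
v -0.975 2.837 0.983
v 0.705 2.442 -2.186
v 1.425 2.702 -2.62
v 1.455 2.358 -0.994
v 1.174 3.146 -2.431
v 0.743 3.32 -2.148
v 0.298 3.159 -1.879
v 0.009 2.725 -1.728
v -0.014 2.182 -1.752
v 0.237 1.738 -1.941
v 0.668 1.564 -2.224
v 1.112 1.725 -2.492
v 1.402 2.159 -2.644
v 1.376 0.785 -0.647
v 1.79 1.269 -1.061
v 2.799 1.718 0.472
v 2.384 1.235 0.887
v 1.489 1.483 -0.926
v 2.498 1.933 0.607
v 1.158 1.51 -0.716
v 2.166 1.96 0.818
v 0.885 1.343 -0.487
v 1.893 1.793 1.046
v 0.743 1.026 -0.301
v 1.752 1.476 1.232
v 0.771 0.645 -0.208
v 1.78 1.095 1.326
v 0.961 0.302 -0.232
v 1.97 0.751 1.301
v 1.262 0.087 -0.367
v 2.271 0.537 1.166
v 1.594 0.06 -0.578
v 2.602 0.51 0.956
v 1.867 0.227 -0.806
v 2.875 0.677 0.727
v 2.008 0.544 -0.992
v 3.017 0.994 0.541
v 1.98 0.925 -1.086
v 2.989 1.375 0.448
v -4.617 -0.932 0.404
v -4.401 -0.391 1.023
v -3.856 0.42 -1.041
v -3.64 0.961 -0.422
v -2.74 -1.841 0.542
v -2.524 -1.3 1.161
v -1.979 -0.489 -0.903
v -1.763 0.052 -0.284
v 2.5 -0.973 1.617
v 3.138 -0.43 1.918
v 1.42 -0.427 2.923
v 2.792 -0.139 1.51
v 2.309 -0.239 1.152
v 1.916 -0.682 1.012
v 1.796 -1.262 1.156
v 2.006 -1.706 1.515
v 2.447 -1.808 1.923
v 2.913 -1.518 2.187
v 3.185 -0.974 2.185
f 2 4 1
f 5 2 1
f 1 4 3
f 3 5 1
f 2 8 4
f 6 2 5
f 6 8 2
f 4 8 3
f 7 5 3
f 3 8 7
f 7 6 5
f 8 6 7
f 10 9 12
f 10 12 11
f 12 9 13
f 12 13 11
f 13 9 14
f 13 14 11
f 14 9 15
f 14 15 11
f 15 9 16
f 15 16 11
f 16 9 17
f 16 17 11
f 17 9 18
f 17 18 11
f 18 9 19
f 18 19 11
f 19 9 20
f 19 20 11
f 20 9 10
f 20 10 11
f 22 21 25
f 22 25 23
f 23 25 26
f 23 26 24
f 25 21 27
f 25 27 26
f 26 27 28
f 26 28 24
f 27 21 29
f 27 29 28
f 28 29 30
f 28 30 24
f 29 21 31
f 29 31 30
f 30 31 32
f 30 32 24
f 31 21 33
f 31 33 32
f 32 33 34
f 32 34 24
f 33 21 35
f 33 35 34
f 34 35 36
f 34 36 24
f 35 21 37
f 35 37 36
f 36 37 38
f 36 38 24
f 37 21 39
f 37 39 38
f 38 39 40
f 38 40 24
f 39 21 41
f 39 41 40
f 40 41 42
f 40 42 24
f 41 21 43
f 41 43 42
f 42 43 44
f 42 44 24
f 43 21 45
f 43 45 44
f 44 45 46
f 44 46 24
f 45 21 22
f 45 22 46
f 46 22 23
f 46 23 24
f 48 50 47
f 51 48 47
f 47 50 49
f 49 51 47
f 48 54 50
f 52 48 51
f 52 54 48
f 50 54 49
f 53 51 49
f 49 54 53
f 53 52 51
f 54 52 53
f 56 55 58
f 56 58 57
f 58 55 59
f 58 59 57
f 59 55 60
f 59 60 57
f 60 55 61
f 60 61 57
f 61 55 62
f 61 62 57
f 62 55 63
f 62 63 57
f 63 55 64
f 63 64 57
f 64 55 65
f 64 65 57
f 65 55 56
f 65 56 57



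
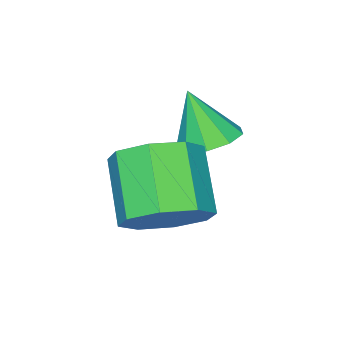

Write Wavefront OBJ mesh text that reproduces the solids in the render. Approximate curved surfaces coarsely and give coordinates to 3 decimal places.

v -0.999 1.889 -1.355
v -0.377 1.249 -1.532
v -1.039 0.311 -0.461
v -1.661 0.951 -0.285
v -0.176 1.684 -1.026
v -0.838 0.746 0.044
v -0.457 2.239 -0.714
v -1.119 1.301 0.357
v -1.055 2.589 -0.777
v -1.718 1.651 0.294
v -1.621 2.529 -1.179
v -2.283 1.591 -0.108
v -1.822 2.094 -1.684
v -2.484 1.156 -0.614
v -1.541 1.539 -1.997
v -2.203 0.601 -0.926
v -0.942 1.189 -1.934
v -1.605 0.251 -0.863
v -2.614 1.42 -0.154
v -2.111 1.029 -0.36
v -2.486 0.96 1.034
v -1.948 1.434 -0.221
v -2.096 1.832 -0.05
v -2.487 2.038 0.072
v -2.938 1.955 0.089
v -3.237 1.621 -0.008
v -3.245 1.194 -0.173
v -2.958 0.872 -0.329
v -2.51 0.807 -0.403
f 2 1 5
f 2 5 3
f 3 5 6
f 3 6 4
f 5 1 7
f 5 7 6
f 6 7 8
f 6 8 4
f 7 1 9
f 7 9 8
f 8 9 10
f 8 10 4
f 9 1 11
f 9 11 10
f 10 11 12
f 10 12 4
f 11 1 13
f 11 13 12
f 12 13 14
f 12 14 4
f 13 1 15
f 13 15 14
f 14 15 16
f 14 16 4
f 15 1 17
f 15 17 16
f 16 17 18
f 16 18 4
f 17 1 2
f 17 2 18
f 18 2 3
f 18 3 4
f 20 19 22
f 20 22 21
f 22 19 23
f 22 23 21
f 23 19 24
f 23 24 21
f 24 19 25
f 24 25 21
f 25 19 26
f 25 26 21
f 26 19 27
f 26 27 21
f 27 19 28
f 27 28 21
f 28 19 29
f 28 29 21
f 29 19 20
f 29 20 21



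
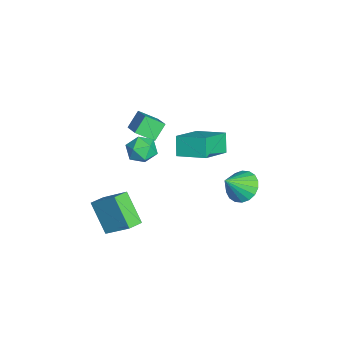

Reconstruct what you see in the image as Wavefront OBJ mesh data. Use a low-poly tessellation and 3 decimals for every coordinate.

v -3.886 -2.213 0.802
v -2.621 -1.794 1.468
v -3.878 -1.146 0.114
v -2.613 -0.727 0.78
v -3.247 -2.773 -0.06
v -1.982 -2.354 0.606
v -3.239 -1.706 -0.748
v -1.974 -1.287 -0.082
v 3.799 -3.781 -2.543
v 2.662 -4.555 -1.036
v 3.117 -3.165 -2.74
v 1.981 -3.939 -1.233
v 4.579 -2.521 -1.307
v 3.443 -3.295 0.2
v 3.898 -1.905 -1.504
v 2.761 -2.679 0.003
v -0.494 0.911 2.083
v 1.089 -0.162 3.086
v 0.217 2.421 2.575
v 1.801 1.347 3.578
v 0.179 0.933 1.042
v 1.763 -0.141 2.045
v 0.891 2.442 1.534
v 2.474 1.369 2.537
v -0.088 -1.336 1.748
v 0.602 -1.112 1.173
v 0.218 -2.788 1.547
v 0.908 -2.564 0.972
v 0.98 -2.379 1.876
v 0.791 -1.481 2
v 0.029 -2.419 0.72
v -0.16 -1.521 0.844
v 0.674 -1.781 0.538
v 1.262 -1.756 1.252
v -0.442 -2.144 1.468
v 0.146 -2.119 2.182
v -1.055 3.396 -3.21
v -0.538 4.231 -2.84
v -0.345 2.424 -2.01
v -0.936 4.24 -2.597
v -1.359 4.082 -2.475
v -1.721 3.787 -2.499
v -1.952 3.416 -2.664
v -2.004 3.04 -2.936
v -1.869 2.735 -3.264
v -1.573 2.561 -3.58
v -1.174 2.552 -3.823
v -0.752 2.71 -3.945
v -0.389 3.004 -3.921
v -0.159 3.376 -3.757
v -0.106 3.752 -3.484
v -0.241 4.057 -3.157
f 2 4 1
f 5 2 1
f 1 4 3
f 3 5 1
f 2 8 4
f 6 2 5
f 6 8 2
f 4 8 3
f 7 5 3
f 3 8 7
f 7 6 5
f 8 6 7
f 10 12 9
f 13 10 9
f 9 12 11
f 11 13 9
f 10 16 12
f 14 10 13
f 14 16 10
f 12 16 11
f 15 13 11
f 11 16 15
f 15 14 13
f 16 14 15
f 18 20 17
f 21 18 17
f 17 20 19
f 19 21 17
f 18 24 20
f 22 18 21
f 22 24 18
f 20 24 19
f 23 21 19
f 19 24 23
f 23 22 21
f 24 22 23
f 25 36 30
f 25 30 26
f 25 26 32
f 25 32 35
f 25 35 36
f 26 30 34
f 30 36 29
f 36 35 27
f 35 32 31
f 32 26 33
f 28 34 29
f 28 29 27
f 28 27 31
f 28 31 33
f 28 33 34
f 29 34 30
f 27 29 36
f 31 27 35
f 33 31 32
f 34 33 26
f 38 37 40
f 38 40 39
f 40 37 41
f 40 41 39
f 41 37 42
f 41 42 39
f 42 37 43
f 42 43 39
f 43 37 44
f 43 44 39
f 44 37 45
f 44 45 39
f 45 37 46
f 45 46 39
f 46 37 47
f 46 47 39
f 47 37 48
f 47 48 39
f 48 37 49
f 48 49 39
f 49 37 50
f 49 50 39
f 50 37 51
f 50 51 39
f 51 37 52
f 51 52 39
f 52 37 38
f 52 38 39



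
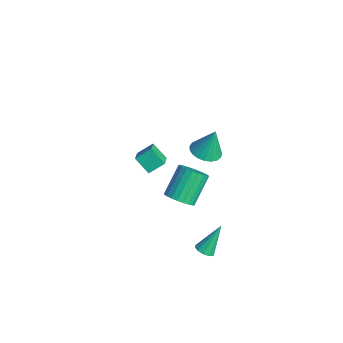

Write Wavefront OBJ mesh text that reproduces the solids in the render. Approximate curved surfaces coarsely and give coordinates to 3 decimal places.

v 3.635 -1.676 -2.738
v 4.179 -1.66 -2.665
v 3.405 -0.684 -1.242
v 4.091 -1.393 -2.856
v 3.829 -1.234 -3.002
v 3.492 -1.243 -3.047
v 3.21 -1.418 -2.974
v 3.09 -1.692 -2.811
v 3.178 -1.959 -2.621
v 3.441 -2.118 -2.475
v 3.777 -2.108 -2.43
v 4.06 -1.933 -2.503
v -3.515 -2.653 -1.436
v -3.414 -1.782 -0.822
v -4.343 -2.22 -1.914
v -4.242 -1.349 -1.301
v -2.798 -2.171 -2.239
v -2.697 -1.3 -1.626
v -3.626 -1.738 -2.718
v -3.525 -0.867 -2.104
v 1.268 -0.668 3.016
v 1.854 -0.094 2.795
v 1.412 -0.212 4.584
v 1.555 0.092 2.768
v 1.207 0.147 2.784
v 0.868 0.061 2.84
v 0.599 -0.151 2.927
v 0.446 -0.453 3.028
v 0.435 -0.792 3.128
v 0.568 -1.109 3.208
v 0.822 -1.351 3.255
v 1.153 -1.474 3.261
v 1.504 -1.458 3.224
v 1.814 -1.305 3.151
v 2.03 -1.043 3.055
v 2.114 -0.715 2.952
v 2.052 -0.38 2.86
v 3.313 -2.924 1.818
v 3.831 -3.226 2.363
v 3.105 -2.158 3.646
v 2.587 -1.856 3.102
v 3.995 -2.98 2.251
v 3.27 -1.912 3.534
v 4.055 -2.726 2.074
v 3.33 -1.658 3.357
v 4.003 -2.502 1.857
v 3.277 -1.434 3.14
v 3.845 -2.342 1.635
v 3.12 -1.274 2.918
v 3.606 -2.27 1.441
v 2.881 -1.203 2.724
v 3.323 -2.299 1.304
v 2.597 -1.231 2.587
v 3.038 -2.422 1.245
v 2.312 -1.354 2.528
v 2.795 -2.622 1.274
v 2.069 -1.554 2.557
v 2.63 -2.868 1.386
v 1.905 -1.8 2.669
v 2.57 -3.122 1.563
v 1.845 -2.054 2.846
v 2.623 -3.346 1.78
v 1.897 -2.278 3.063
v 2.78 -3.506 2.002
v 2.055 -2.438 3.285
v 3.019 -3.577 2.196
v 2.294 -2.51 3.479
v 3.303 -3.549 2.333
v 2.577 -2.481 3.616
v 3.588 -3.426 2.392
v 2.862 -2.358 3.675
f 2 1 4
f 2 4 3
f 4 1 5
f 4 5 3
f 5 1 6
f 5 6 3
f 6 1 7
f 6 7 3
f 7 1 8
f 7 8 3
f 8 1 9
f 8 9 3
f 9 1 10
f 9 10 3
f 10 1 11
f 10 11 3
f 11 1 12
f 11 12 3
f 12 1 2
f 12 2 3
f 14 16 13
f 17 14 13
f 13 16 15
f 15 17 13
f 14 20 16
f 18 14 17
f 18 20 14
f 16 20 15
f 19 17 15
f 15 20 19
f 19 18 17
f 20 18 19
f 22 21 24
f 22 24 23
f 24 21 25
f 24 25 23
f 25 21 26
f 25 26 23
f 26 21 27
f 26 27 23
f 27 21 28
f 27 28 23
f 28 21 29
f 28 29 23
f 29 21 30
f 29 30 23
f 30 21 31
f 30 31 23
f 31 21 32
f 31 32 23
f 32 21 33
f 32 33 23
f 33 21 34
f 33 34 23
f 34 21 35
f 34 35 23
f 35 21 36
f 35 36 23
f 36 21 37
f 36 37 23
f 37 21 22
f 37 22 23
f 39 38 42
f 39 42 40
f 40 42 43
f 40 43 41
f 42 38 44
f 42 44 43
f 43 44 45
f 43 45 41
f 44 38 46
f 44 46 45
f 45 46 47
f 45 47 41
f 46 38 48
f 46 48 47
f 47 48 49
f 47 49 41
f 48 38 50
f 48 50 49
f 49 50 51
f 49 51 41
f 50 38 52
f 50 52 51
f 51 52 53
f 51 53 41
f 52 38 54
f 52 54 53
f 53 54 55
f 53 55 41
f 54 38 56
f 54 56 55
f 55 56 57
f 55 57 41
f 56 38 58
f 56 58 57
f 57 58 59
f 57 59 41
f 58 38 60
f 58 60 59
f 59 60 61
f 59 61 41
f 60 38 62
f 60 62 61
f 61 62 63
f 61 63 41
f 62 38 64
f 62 64 63
f 63 64 65
f 63 65 41
f 64 38 66
f 64 66 65
f 65 66 67
f 65 67 41
f 66 38 68
f 66 68 67
f 67 68 69
f 67 69 41
f 68 38 70
f 68 70 69
f 69 70 71
f 69 71 41
f 70 38 39
f 70 39 71
f 71 39 40
f 71 40 41



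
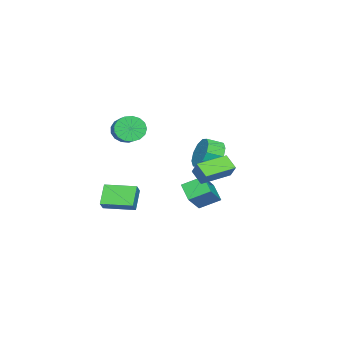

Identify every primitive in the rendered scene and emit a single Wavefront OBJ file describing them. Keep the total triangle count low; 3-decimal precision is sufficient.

v 1.844 -2.184 3.131
v 2.317 -2.313 2.376
v 3.289 -1.666 2.875
v 2.816 -1.536 3.629
v 2.108 -1.944 2.304
v 3.08 -1.296 2.803
v 1.838 -1.629 2.422
v 2.81 -0.982 2.92
v 1.57 -1.442 2.702
v 2.541 -0.794 3.2
v 1.364 -1.424 3.08
v 2.336 -0.777 3.578
v 1.268 -1.581 3.469
v 2.24 -0.933 3.968
v 1.304 -1.876 3.782
v 2.276 -1.228 4.28
v 1.464 -2.241 3.945
v 2.436 -1.593 4.443
v 1.711 -2.593 3.921
v 2.683 -1.945 4.42
v 1.989 -2.852 3.717
v 2.96 -2.204 4.215
v 2.233 -2.957 3.378
v 3.205 -2.309 3.877
v 2.388 -2.886 2.982
v 3.36 -2.238 3.481
v 2.418 -2.653 2.621
v 3.39 -2.005 3.12
v -3.248 1.154 -0.181
v -2.493 1.28 -0.971
v -1.937 0.472 -0.569
v -2.692 0.346 0.221
v -2.311 1.668 -0.443
v -1.755 0.859 -0.041
v -2.487 1.859 0.185
v -1.932 1.051 0.587
v -2.954 1.781 0.673
v -2.398 0.973 1.076
v -3.533 1.464 0.835
v -2.977 0.656 1.237
v -4.003 1.028 0.609
v -3.447 0.22 1.011
v -4.185 0.641 0.081
v -3.629 -0.168 0.483
v -4.008 0.449 -0.547
v -3.453 -0.359 -0.145
v -3.542 0.527 -1.036
v -2.986 -0.281 -0.633
v -2.963 0.844 -1.197
v -2.407 0.036 -0.795
v 3.966 2.997 0.594
v 3.571 2.319 1.261
v 2.519 4.116 0.872
v 2.124 3.438 1.54
v 4.496 3.482 1.4
v 4.101 2.804 2.068
v 3.049 4.601 1.679
v 2.654 3.923 2.346
v -0.029 -4.515 -3.904
v -1.04 -4.7 -2.784
v -0.353 -2.623 -3.884
v -1.364 -2.807 -2.764
v 0.604 -4.413 -3.316
v -0.407 -4.597 -2.196
v 0.28 -2.52 -3.296
v -0.731 -2.705 -2.176
v -2.752 -0.833 -2.521
v -3.228 0.351 -1.854
v -4.136 -0.718 -3.713
v -4.613 0.466 -3.045
v -2.007 -0.086 -3.315
v -2.484 1.098 -2.647
v -3.392 0.029 -4.506
v -3.868 1.213 -3.839
f 2 1 5
f 2 5 3
f 3 5 6
f 3 6 4
f 5 1 7
f 5 7 6
f 6 7 8
f 6 8 4
f 7 1 9
f 7 9 8
f 8 9 10
f 8 10 4
f 9 1 11
f 9 11 10
f 10 11 12
f 10 12 4
f 11 1 13
f 11 13 12
f 12 13 14
f 12 14 4
f 13 1 15
f 13 15 14
f 14 15 16
f 14 16 4
f 15 1 17
f 15 17 16
f 16 17 18
f 16 18 4
f 17 1 19
f 17 19 18
f 18 19 20
f 18 20 4
f 19 1 21
f 19 21 20
f 20 21 22
f 20 22 4
f 21 1 23
f 21 23 22
f 22 23 24
f 22 24 4
f 23 1 25
f 23 25 24
f 24 25 26
f 24 26 4
f 25 1 27
f 25 27 26
f 26 27 28
f 26 28 4
f 27 1 2
f 27 2 28
f 28 2 3
f 28 3 4
f 30 29 33
f 30 33 31
f 31 33 34
f 31 34 32
f 33 29 35
f 33 35 34
f 34 35 36
f 34 36 32
f 35 29 37
f 35 37 36
f 36 37 38
f 36 38 32
f 37 29 39
f 37 39 38
f 38 39 40
f 38 40 32
f 39 29 41
f 39 41 40
f 40 41 42
f 40 42 32
f 41 29 43
f 41 43 42
f 42 43 44
f 42 44 32
f 43 29 45
f 43 45 44
f 44 45 46
f 44 46 32
f 45 29 47
f 45 47 46
f 46 47 48
f 46 48 32
f 47 29 49
f 47 49 48
f 48 49 50
f 48 50 32
f 49 29 30
f 49 30 50
f 50 30 31
f 50 31 32
f 52 54 51
f 55 52 51
f 51 54 53
f 53 55 51
f 52 58 54
f 56 52 55
f 56 58 52
f 54 58 53
f 57 55 53
f 53 58 57
f 57 56 55
f 58 56 57
f 60 62 59
f 63 60 59
f 59 62 61
f 61 63 59
f 60 66 62
f 64 60 63
f 64 66 60
f 62 66 61
f 65 63 61
f 61 66 65
f 65 64 63
f 66 64 65
f 68 70 67
f 71 68 67
f 67 70 69
f 69 71 67
f 68 74 70
f 72 68 71
f 72 74 68
f 70 74 69
f 73 71 69
f 69 74 73
f 73 72 71
f 74 72 73



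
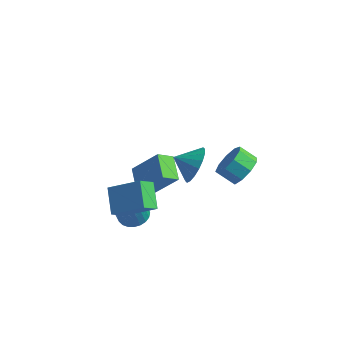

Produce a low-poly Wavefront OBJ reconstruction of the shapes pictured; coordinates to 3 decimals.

v -1.676 -2.41 -2.848
v -0.986 -2.884 -2.91
v -1.113 -3.245 -1.574
v -1.804 -2.77 -1.512
v -0.858 -2.596 -2.82
v -0.985 -2.957 -1.484
v -0.854 -2.28 -2.735
v -0.982 -2.64 -1.398
v -0.976 -1.983 -2.666
v -1.103 -2.344 -1.33
v -1.204 -1.752 -2.626
v -1.332 -2.112 -1.289
v -1.504 -1.62 -2.619
v -1.632 -1.981 -1.282
v -1.831 -1.609 -2.647
v -1.958 -1.97 -1.31
v -2.133 -1.72 -2.706
v -2.261 -2.08 -1.369
v -2.367 -1.935 -2.786
v -2.494 -2.296 -1.45
v -2.495 -2.223 -2.876
v -2.622 -2.584 -1.54
v -2.498 -2.54 -2.962
v -2.626 -2.9 -1.625
v -2.377 -2.836 -3.03
v -2.504 -3.197 -1.694
v -2.148 -3.068 -3.071
v -2.276 -3.428 -1.734
v -1.848 -3.199 -3.078
v -1.976 -3.56 -1.741
v -1.522 -3.21 -3.05
v -1.649 -3.571 -1.713
v -1.219 -3.1 -2.991
v -1.347 -3.46 -1.654
v -1.381 -4.896 -0.373
v -2.211 -3.91 0.505
v -1.146 -4.051 -1.1
v -1.976 -3.064 -0.222
v 0.236 -4.456 0.662
v -0.594 -3.469 1.54
v 0.471 -3.61 -0.065
v -0.359 -2.624 0.813
v 1.821 -2.322 3.079
v 2.401 -2.605 3.945
v 0.859 -2.758 3.581
v 2.256 -2.159 4.054
v 2.026 -1.746 3.969
v 1.754 -1.447 3.708
v 1.496 -1.322 3.323
v 1.303 -1.394 2.889
v 1.212 -1.651 2.493
v 1.242 -2.04 2.212
v 1.386 -2.485 2.104
v 1.617 -2.898 2.188
v 1.889 -3.197 2.449
v 2.147 -3.323 2.835
v 2.34 -3.25 3.269
v 2.431 -2.994 3.665
v -2.978 -0.49 -1.304
v -1.654 -0.126 0.298
v -2.493 0.248 -1.872
v -1.169 0.612 -0.27
v -2.031 -1.532 -1.85
v -0.707 -1.168 -0.248
v -1.546 -0.794 -2.418
v -0.222 -0.43 -0.816
v 1.971 2.47 -1.48
v 2.553 2.024 -0.785
v 1.651 1.843 -0.146
v 1.069 2.29 -0.84
v 2.508 2.701 -0.656
v 1.606 2.52 -0.017
v 2.212 3.27 -0.912
v 1.311 3.089 -0.273
v 1.804 3.465 -1.434
v 0.902 3.285 -0.795
v 1.473 3.195 -1.977
v 0.571 3.014 -1.338
v 1.375 2.586 -2.287
v 0.474 2.405 -1.648
v 1.556 1.922 -2.22
v 0.655 1.741 -1.581
v 1.931 1.515 -1.806
v 1.03 1.334 -1.167
v 2.325 1.556 -1.239
v 1.423 1.375 -0.6
f 2 1 5
f 2 5 3
f 3 5 6
f 3 6 4
f 5 1 7
f 5 7 6
f 6 7 8
f 6 8 4
f 7 1 9
f 7 9 8
f 8 9 10
f 8 10 4
f 9 1 11
f 9 11 10
f 10 11 12
f 10 12 4
f 11 1 13
f 11 13 12
f 12 13 14
f 12 14 4
f 13 1 15
f 13 15 14
f 14 15 16
f 14 16 4
f 15 1 17
f 15 17 16
f 16 17 18
f 16 18 4
f 17 1 19
f 17 19 18
f 18 19 20
f 18 20 4
f 19 1 21
f 19 21 20
f 20 21 22
f 20 22 4
f 21 1 23
f 21 23 22
f 22 23 24
f 22 24 4
f 23 1 25
f 23 25 24
f 24 25 26
f 24 26 4
f 25 1 27
f 25 27 26
f 26 27 28
f 26 28 4
f 27 1 29
f 27 29 28
f 28 29 30
f 28 30 4
f 29 1 31
f 29 31 30
f 30 31 32
f 30 32 4
f 31 1 33
f 31 33 32
f 32 33 34
f 32 34 4
f 33 1 2
f 33 2 34
f 34 2 3
f 34 3 4
f 36 38 35
f 39 36 35
f 35 38 37
f 37 39 35
f 36 42 38
f 40 36 39
f 40 42 36
f 38 42 37
f 41 39 37
f 37 42 41
f 41 40 39
f 42 40 41
f 44 43 46
f 44 46 45
f 46 43 47
f 46 47 45
f 47 43 48
f 47 48 45
f 48 43 49
f 48 49 45
f 49 43 50
f 49 50 45
f 50 43 51
f 50 51 45
f 51 43 52
f 51 52 45
f 52 43 53
f 52 53 45
f 53 43 54
f 53 54 45
f 54 43 55
f 54 55 45
f 55 43 56
f 55 56 45
f 56 43 57
f 56 57 45
f 57 43 58
f 57 58 45
f 58 43 44
f 58 44 45
f 60 62 59
f 63 60 59
f 59 62 61
f 61 63 59
f 60 66 62
f 64 60 63
f 64 66 60
f 62 66 61
f 65 63 61
f 61 66 65
f 65 64 63
f 66 64 65
f 68 67 71
f 68 71 69
f 69 71 72
f 69 72 70
f 71 67 73
f 71 73 72
f 72 73 74
f 72 74 70
f 73 67 75
f 73 75 74
f 74 75 76
f 74 76 70
f 75 67 77
f 75 77 76
f 76 77 78
f 76 78 70
f 77 67 79
f 77 79 78
f 78 79 80
f 78 80 70
f 79 67 81
f 79 81 80
f 80 81 82
f 80 82 70
f 81 67 83
f 81 83 82
f 82 83 84
f 82 84 70
f 83 67 85
f 83 85 84
f 84 85 86
f 84 86 70
f 85 67 68
f 85 68 86
f 86 68 69
f 86 69 70



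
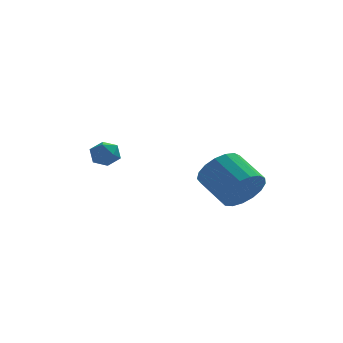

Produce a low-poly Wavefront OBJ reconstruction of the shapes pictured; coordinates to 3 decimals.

v 3.842 -3.787 -2.33
v 4.399 -3.939 -1.502
v 3.635 -2.704 -0.761
v 3.078 -2.553 -1.59
v 4.659 -3.624 -1.76
v 3.895 -2.389 -1.019
v 4.732 -3.346 -2.148
v 3.968 -2.111 -1.408
v 4.601 -3.169 -2.579
v 3.836 -1.934 -1.838
v 4.296 -3.134 -2.952
v 3.532 -1.899 -2.212
v 3.887 -3.248 -3.183
v 3.123 -2.013 -2.443
v 3.468 -3.486 -3.219
v 2.703 -2.252 -2.478
v 3.134 -3.793 -3.051
v 2.37 -2.559 -2.31
v 2.963 -4.099 -2.718
v 2.199 -2.865 -1.977
v 2.993 -4.333 -2.296
v 2.229 -3.099 -1.555
v 3.218 -4.443 -1.882
v 2.453 -3.208 -1.142
v 3.585 -4.402 -1.571
v 2.821 -3.167 -0.83
v 4.012 -4.22 -1.433
v 3.248 -2.985 -0.693
v -0.969 1.872 -1.625
v -0.513 1.967 -2.139
v -1.307 0.913 -2.101
v -0.851 1.008 -2.615
v -0.627 0.862 -1.975
v -0.418 1.454 -1.681
v -1.402 1.426 -2.559
v -1.193 2.018 -2.265
v -0.781 1.691 -2.717
v -0.301 1.342 -2.356
v -1.519 1.538 -1.884
v -1.039 1.189 -1.523
f 2 1 5
f 2 5 3
f 3 5 6
f 3 6 4
f 5 1 7
f 5 7 6
f 6 7 8
f 6 8 4
f 7 1 9
f 7 9 8
f 8 9 10
f 8 10 4
f 9 1 11
f 9 11 10
f 10 11 12
f 10 12 4
f 11 1 13
f 11 13 12
f 12 13 14
f 12 14 4
f 13 1 15
f 13 15 14
f 14 15 16
f 14 16 4
f 15 1 17
f 15 17 16
f 16 17 18
f 16 18 4
f 17 1 19
f 17 19 18
f 18 19 20
f 18 20 4
f 19 1 21
f 19 21 20
f 20 21 22
f 20 22 4
f 21 1 23
f 21 23 22
f 22 23 24
f 22 24 4
f 23 1 25
f 23 25 24
f 24 25 26
f 24 26 4
f 25 1 27
f 25 27 26
f 26 27 28
f 26 28 4
f 27 1 2
f 27 2 28
f 28 2 3
f 28 3 4
f 29 40 34
f 29 34 30
f 29 30 36
f 29 36 39
f 29 39 40
f 30 34 38
f 34 40 33
f 40 39 31
f 39 36 35
f 36 30 37
f 32 38 33
f 32 33 31
f 32 31 35
f 32 35 37
f 32 37 38
f 33 38 34
f 31 33 40
f 35 31 39
f 37 35 36
f 38 37 30



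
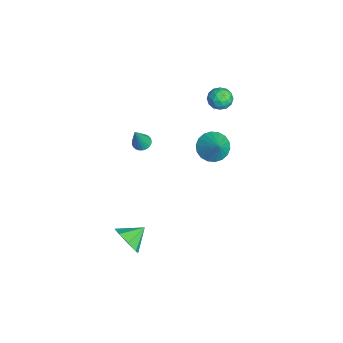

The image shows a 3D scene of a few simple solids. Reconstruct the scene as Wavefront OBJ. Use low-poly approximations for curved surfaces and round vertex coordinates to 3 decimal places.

v -3.363 3.332 1.798
v -3.092 3.023 2.459
v -4.268 2.457 1.761
v -3.997 2.148 2.422
v -4.339 2.848 2.43
v -3.779 3.388 2.453
v -3.581 2.092 1.767
v -3.021 2.632 1.79
v -3.227 2.257 2.44
v -3.695 2.724 2.85
v -3.665 2.756 1.37
v -4.133 3.223 1.78
v -3.148 3.254 2.132
v -4.212 2.226 2.088
v -4.413 2.637 2.093
v -4.254 2.456 2.481
v -3.552 3.469 2.129
v -3.393 3.287 2.517
v -4.125 3.184 2.5
v -3.967 2.193 1.703
v -3.808 2.011 2.091
v -3.106 3.024 1.739
v -2.947 2.843 2.127
v -3.235 2.296 1.72
v -3.068 2.622 2.509
v -3.6 2.108 2.487
v -3.355 2.075 2.102
v -3.027 2.393 2.116
v -3.343 2.897 2.75
v -3.875 2.383 2.728
v -4.076 2.794 2.733
v -3.747 3.111 2.747
v -3.423 2.446 2.739
v -3.485 3.097 1.492
v -4.017 2.583 1.47
v -3.613 2.369 1.473
v -3.284 2.686 1.487
v -3.76 3.372 1.733
v -4.292 2.858 1.711
v -4.333 3.087 2.104
v -4.005 3.405 2.118
v -3.937 3.034 1.481
v 3.819 -3.463 -2.1
v 4.356 -2.907 -2.702
v 3.341 -2.417 -1.56
v 3.681 -3.069 -2.986
v 3.087 -3.461 -2.751
v 2.921 -3.855 -2.134
v 3.282 -4.019 -1.497
v 3.957 -3.857 -1.213
v 4.551 -3.464 -1.448
v 4.716 -3.071 -2.065
v -0.818 -2.022 1.724
v -0.326 -1.809 1.602
v -0.222 -2.458 3.376
v -0.427 -1.638 1.684
v -0.587 -1.525 1.772
v -0.782 -1.488 1.852
v -0.983 -1.532 1.913
v -1.159 -1.651 1.945
v -1.283 -1.826 1.944
v -1.336 -2.031 1.909
v -1.311 -2.235 1.846
v -1.21 -2.406 1.764
v -1.05 -2.518 1.676
v -0.854 -2.555 1.596
v -0.654 -2.511 1.535
v -0.478 -2.392 1.503
v -0.354 -2.217 1.504
v -0.3 -2.012 1.539
v -2.889 2.259 -1.587
v -2.28 2.698 -2.248
v -1.811 2.441 -0.473
v -2.51 3.041 -2.082
v -2.815 3.229 -1.818
v -3.134 3.225 -1.508
v -3.405 3.029 -1.214
v -3.574 2.681 -0.993
v -3.607 2.249 -0.891
v -3.497 1.819 -0.926
v -3.267 1.476 -1.092
v -2.962 1.288 -1.356
v -2.643 1.292 -1.666
v -2.372 1.488 -1.96
v -2.203 1.836 -2.18
v -2.171 2.268 -2.283
f 1 38 17
f 38 12 41
f 17 41 6
f 38 41 17
f 1 17 13
f 17 6 18
f 13 18 2
f 17 18 13
f 1 13 22
f 13 2 23
f 22 23 8
f 13 23 22
f 1 22 34
f 22 8 37
f 34 37 11
f 22 37 34
f 1 34 38
f 34 11 42
f 38 42 12
f 34 42 38
f 2 18 29
f 18 6 32
f 29 32 10
f 18 32 29
f 6 41 19
f 41 12 40
f 19 40 5
f 41 40 19
f 12 42 39
f 42 11 35
f 39 35 3
f 42 35 39
f 11 37 36
f 37 8 24
f 36 24 7
f 37 24 36
f 8 23 28
f 23 2 25
f 28 25 9
f 23 25 28
f 4 30 16
f 30 10 31
f 16 31 5
f 30 31 16
f 4 16 14
f 16 5 15
f 14 15 3
f 16 15 14
f 4 14 21
f 14 3 20
f 21 20 7
f 14 20 21
f 4 21 26
f 21 7 27
f 26 27 9
f 21 27 26
f 4 26 30
f 26 9 33
f 30 33 10
f 26 33 30
f 5 31 19
f 31 10 32
f 19 32 6
f 31 32 19
f 3 15 39
f 15 5 40
f 39 40 12
f 15 40 39
f 7 20 36
f 20 3 35
f 36 35 11
f 20 35 36
f 9 27 28
f 27 7 24
f 28 24 8
f 27 24 28
f 10 33 29
f 33 9 25
f 29 25 2
f 33 25 29
f 44 43 46
f 44 46 45
f 46 43 47
f 46 47 45
f 47 43 48
f 47 48 45
f 48 43 49
f 48 49 45
f 49 43 50
f 49 50 45
f 50 43 51
f 50 51 45
f 51 43 52
f 51 52 45
f 52 43 44
f 52 44 45
f 54 53 56
f 54 56 55
f 56 53 57
f 56 57 55
f 57 53 58
f 57 58 55
f 58 53 59
f 58 59 55
f 59 53 60
f 59 60 55
f 60 53 61
f 60 61 55
f 61 53 62
f 61 62 55
f 62 53 63
f 62 63 55
f 63 53 64
f 63 64 55
f 64 53 65
f 64 65 55
f 65 53 66
f 65 66 55
f 66 53 67
f 66 67 55
f 67 53 68
f 67 68 55
f 68 53 69
f 68 69 55
f 69 53 70
f 69 70 55
f 70 53 54
f 70 54 55
f 72 71 74
f 72 74 73
f 74 71 75
f 74 75 73
f 75 71 76
f 75 76 73
f 76 71 77
f 76 77 73
f 77 71 78
f 77 78 73
f 78 71 79
f 78 79 73
f 79 71 80
f 79 80 73
f 80 71 81
f 80 81 73
f 81 71 82
f 81 82 73
f 82 71 83
f 82 83 73
f 83 71 84
f 83 84 73
f 84 71 85
f 84 85 73
f 85 71 86
f 85 86 73
f 86 71 72
f 86 72 73



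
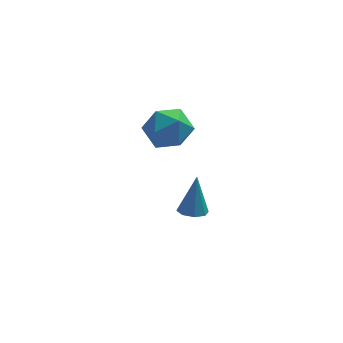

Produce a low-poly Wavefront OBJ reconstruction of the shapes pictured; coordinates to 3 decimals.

v 3.15 -0.787 -3.425
v 3.648 -0.278 -3.627
v 3.39 -0.233 -1.435
v 3.12 -0.074 -3.62
v 2.609 -0.287 -3.499
v 2.416 -0.793 -3.335
v 2.652 -1.296 -3.224
v 3.18 -1.5 -3.23
v 3.691 -1.287 -3.351
v 3.884 -0.781 -3.516
v 1.621 -0.116 3.008
v 2.613 -0.551 3.592
v 1.427 -1.849 2.048
v 2.419 -2.284 2.632
v 1.379 -2.076 3.256
v 1.499 -1.005 3.849
v 2.541 -1.395 1.791
v 2.661 -0.324 2.384
v 3.181 -1.341 2.84
v 2.463 -1.762 3.746
v 1.577 -0.638 1.894
v 0.859 -1.059 2.8
f 2 1 4
f 2 4 3
f 4 1 5
f 4 5 3
f 5 1 6
f 5 6 3
f 6 1 7
f 6 7 3
f 7 1 8
f 7 8 3
f 8 1 9
f 8 9 3
f 9 1 10
f 9 10 3
f 10 1 2
f 10 2 3
f 11 22 16
f 11 16 12
f 11 12 18
f 11 18 21
f 11 21 22
f 12 16 20
f 16 22 15
f 22 21 13
f 21 18 17
f 18 12 19
f 14 20 15
f 14 15 13
f 14 13 17
f 14 17 19
f 14 19 20
f 15 20 16
f 13 15 22
f 17 13 21
f 19 17 18
f 20 19 12

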